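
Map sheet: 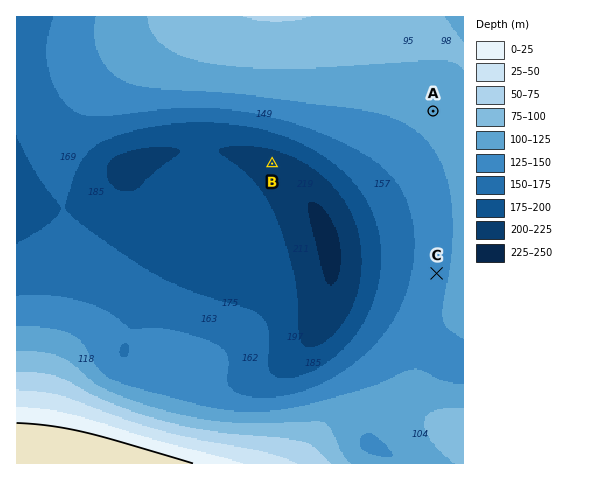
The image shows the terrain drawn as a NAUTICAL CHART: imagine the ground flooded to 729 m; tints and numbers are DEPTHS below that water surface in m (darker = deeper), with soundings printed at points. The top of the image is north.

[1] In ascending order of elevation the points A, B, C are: B C A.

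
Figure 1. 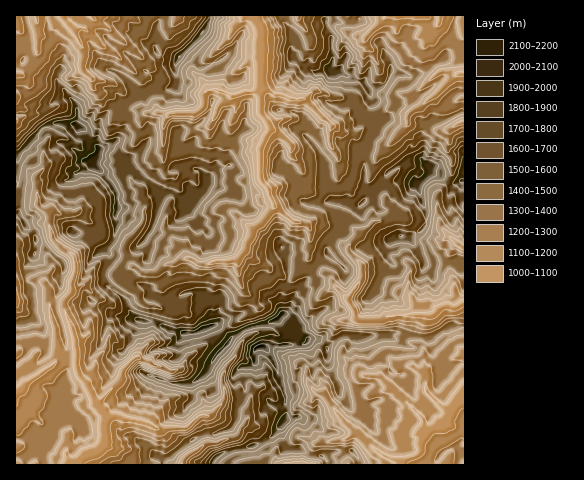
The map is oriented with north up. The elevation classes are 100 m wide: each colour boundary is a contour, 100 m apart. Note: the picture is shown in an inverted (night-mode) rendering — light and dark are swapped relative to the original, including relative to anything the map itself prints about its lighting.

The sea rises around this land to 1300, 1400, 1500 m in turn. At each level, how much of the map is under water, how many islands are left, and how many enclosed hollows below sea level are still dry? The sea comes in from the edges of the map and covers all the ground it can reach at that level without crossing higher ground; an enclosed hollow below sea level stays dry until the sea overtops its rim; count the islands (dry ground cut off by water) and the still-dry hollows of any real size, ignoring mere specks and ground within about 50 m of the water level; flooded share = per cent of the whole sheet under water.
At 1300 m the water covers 28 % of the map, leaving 0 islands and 0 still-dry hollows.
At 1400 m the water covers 39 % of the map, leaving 0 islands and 0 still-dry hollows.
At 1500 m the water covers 54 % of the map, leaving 0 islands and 0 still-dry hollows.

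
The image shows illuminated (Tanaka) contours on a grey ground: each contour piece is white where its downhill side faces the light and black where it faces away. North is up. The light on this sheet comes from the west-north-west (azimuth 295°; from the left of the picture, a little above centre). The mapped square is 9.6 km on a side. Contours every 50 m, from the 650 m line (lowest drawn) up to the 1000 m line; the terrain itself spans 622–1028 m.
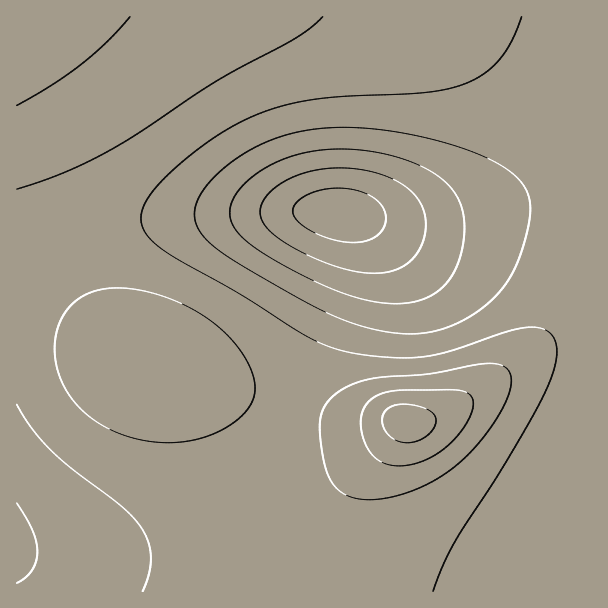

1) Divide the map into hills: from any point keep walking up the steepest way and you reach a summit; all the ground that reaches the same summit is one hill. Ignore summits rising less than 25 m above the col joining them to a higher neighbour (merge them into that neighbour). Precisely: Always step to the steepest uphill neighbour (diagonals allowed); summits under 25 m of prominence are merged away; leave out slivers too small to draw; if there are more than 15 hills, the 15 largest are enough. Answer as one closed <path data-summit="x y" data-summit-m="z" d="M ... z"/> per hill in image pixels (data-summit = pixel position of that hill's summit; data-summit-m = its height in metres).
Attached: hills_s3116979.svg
<path data-summit="405 422" data-summit-m="1028" d="M591 193l-45 5-118 22-50 0-34-8 6 16 0 24-4 21-10 30-34 71-28 97-12 26-14 19-14 13-13 7-24 8-26 4-79 11-48 0-27-6-1 38 575 1z"/><path data-summit="17 17" data-summit-m="981" d="M591 16l-574 0-1 245 34-17 28-10 39-10 32-4 99-8 87-1 43 9 30 2 50-6 88-18 45-5z"/><path data-summit="140 360" data-summit-m="936" d="M335 211l-116 3-93 9-61 15-42 20-7 5 1 290 27 6 48 0 79-11 26-4 24-8 13-7 14-13 14-19 12-26 28-97 34-71 10-30 4-21 0-24-2-10-6-6z"/>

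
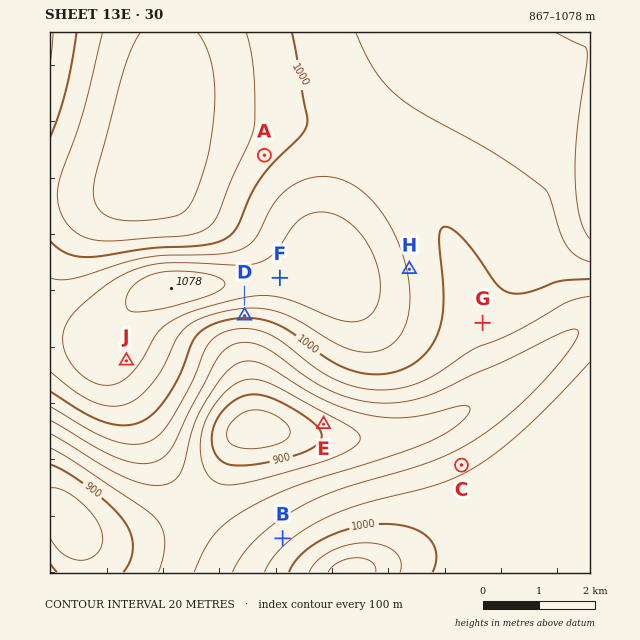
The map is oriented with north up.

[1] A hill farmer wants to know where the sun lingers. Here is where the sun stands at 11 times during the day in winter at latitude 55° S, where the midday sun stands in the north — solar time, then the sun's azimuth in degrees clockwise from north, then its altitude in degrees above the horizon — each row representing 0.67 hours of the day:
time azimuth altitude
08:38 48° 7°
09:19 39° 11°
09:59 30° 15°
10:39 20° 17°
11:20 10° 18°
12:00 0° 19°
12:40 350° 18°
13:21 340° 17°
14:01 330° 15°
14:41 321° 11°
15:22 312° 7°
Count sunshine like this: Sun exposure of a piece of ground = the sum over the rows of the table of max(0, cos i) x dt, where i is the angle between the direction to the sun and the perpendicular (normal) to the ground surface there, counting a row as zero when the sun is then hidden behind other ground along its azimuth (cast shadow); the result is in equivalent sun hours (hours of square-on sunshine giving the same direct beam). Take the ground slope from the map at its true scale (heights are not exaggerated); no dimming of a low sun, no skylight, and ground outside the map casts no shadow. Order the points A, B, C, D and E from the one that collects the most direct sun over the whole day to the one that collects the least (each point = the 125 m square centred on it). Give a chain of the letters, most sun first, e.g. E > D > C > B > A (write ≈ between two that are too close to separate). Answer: B ≈ C ≈ A > E > D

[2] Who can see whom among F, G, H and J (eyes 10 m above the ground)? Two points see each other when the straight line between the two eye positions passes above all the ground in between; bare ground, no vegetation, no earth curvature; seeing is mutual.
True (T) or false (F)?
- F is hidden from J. F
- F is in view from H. F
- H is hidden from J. T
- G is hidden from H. F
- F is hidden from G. T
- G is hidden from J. T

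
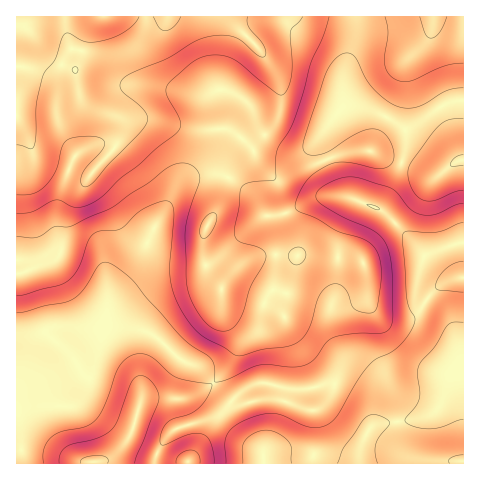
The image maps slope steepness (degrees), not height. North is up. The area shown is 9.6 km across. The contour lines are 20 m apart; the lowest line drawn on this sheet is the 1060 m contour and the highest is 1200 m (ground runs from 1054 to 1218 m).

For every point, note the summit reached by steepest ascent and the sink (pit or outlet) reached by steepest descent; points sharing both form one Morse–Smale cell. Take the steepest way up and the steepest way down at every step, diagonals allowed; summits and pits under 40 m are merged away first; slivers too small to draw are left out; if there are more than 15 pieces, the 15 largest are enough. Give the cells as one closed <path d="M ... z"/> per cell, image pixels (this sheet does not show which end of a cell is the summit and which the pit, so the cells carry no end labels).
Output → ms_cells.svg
<path d="M463 16l-446 0-1 394 23-4 34-2 19-32 13-45 22 1 24 5 30 27 18 8 31 32-4 10 4 11 13 16 20 16 1 11 199 0z"/><path d="M116 326l-11 1-13 45-19 32-34 2-23 5 4 12 2 41 241-1 0-10-20-16-13-16-4-7 4-14-31-33-18-7-30-27-15-4z"/><path d="M17 412l-1 51 5 1-1-41z"/>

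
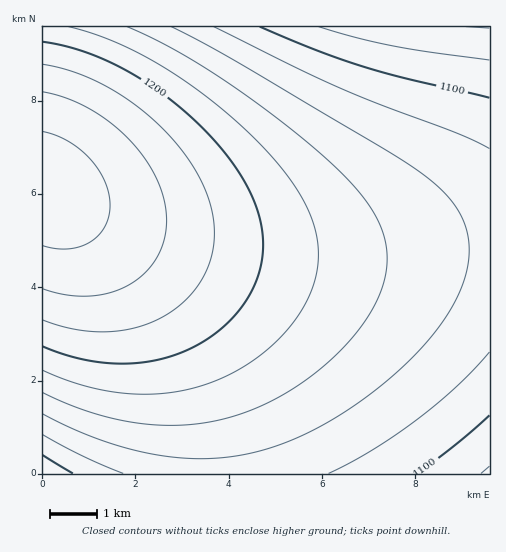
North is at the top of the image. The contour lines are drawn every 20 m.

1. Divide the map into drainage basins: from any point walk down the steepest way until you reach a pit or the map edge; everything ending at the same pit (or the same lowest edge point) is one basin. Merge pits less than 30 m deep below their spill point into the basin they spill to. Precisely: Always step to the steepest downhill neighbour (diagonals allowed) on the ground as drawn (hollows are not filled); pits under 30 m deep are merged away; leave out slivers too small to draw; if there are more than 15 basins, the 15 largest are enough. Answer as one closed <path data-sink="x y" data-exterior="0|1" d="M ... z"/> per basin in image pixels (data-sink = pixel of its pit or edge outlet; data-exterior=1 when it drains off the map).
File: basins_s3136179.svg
<path data-sink="489 27" data-exterior="1" d="M489 26l-446 0-1 162 20 13 44 20 59 17 57 11 62 6 83 0 78-7 44-2z"/><path data-sink="489 473" data-exterior="1" d="M58 198l-2 0 52 44 30 31 23 30 16 27 13 27 13 37 8 40 3 40 276-1-1-227-44 2-78 7-83 0-43-4-48-7-59-14-46-16z"/><path data-sink="43 473" data-exterior="1" d="M44 188l-2 1 0 284 171 1-1-31-9-49-13-37-17-35-25-36-22-26-40-38z"/>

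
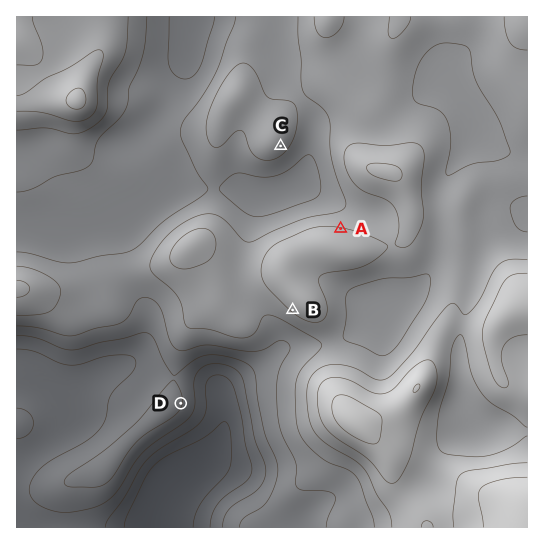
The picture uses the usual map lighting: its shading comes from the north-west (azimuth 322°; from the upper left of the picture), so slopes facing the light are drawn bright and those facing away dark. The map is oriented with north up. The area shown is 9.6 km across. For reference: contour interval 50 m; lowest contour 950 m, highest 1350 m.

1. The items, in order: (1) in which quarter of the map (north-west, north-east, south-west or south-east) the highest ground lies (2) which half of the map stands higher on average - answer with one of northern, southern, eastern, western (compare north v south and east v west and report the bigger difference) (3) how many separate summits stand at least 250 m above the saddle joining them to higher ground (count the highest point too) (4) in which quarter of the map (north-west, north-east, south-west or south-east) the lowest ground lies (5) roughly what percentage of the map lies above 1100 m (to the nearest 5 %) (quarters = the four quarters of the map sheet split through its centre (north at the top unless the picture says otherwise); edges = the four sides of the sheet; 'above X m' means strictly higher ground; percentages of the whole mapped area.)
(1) The highest ground is in the south-east quarter.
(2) Taken as a whole, the eastern half is higher than the western.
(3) There is 1 summit with 250 m or more of prominence.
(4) The lowest ground is in the south-west quarter.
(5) About 85 % of the map lies above 1100 m.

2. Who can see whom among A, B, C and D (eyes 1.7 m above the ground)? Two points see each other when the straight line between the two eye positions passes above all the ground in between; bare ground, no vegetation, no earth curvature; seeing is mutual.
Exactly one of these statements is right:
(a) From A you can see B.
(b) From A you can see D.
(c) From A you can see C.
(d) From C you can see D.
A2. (c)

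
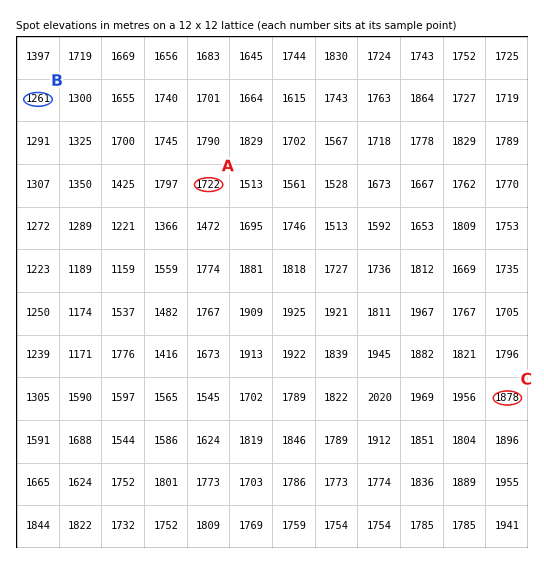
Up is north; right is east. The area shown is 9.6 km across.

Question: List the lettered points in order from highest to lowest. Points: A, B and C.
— C A B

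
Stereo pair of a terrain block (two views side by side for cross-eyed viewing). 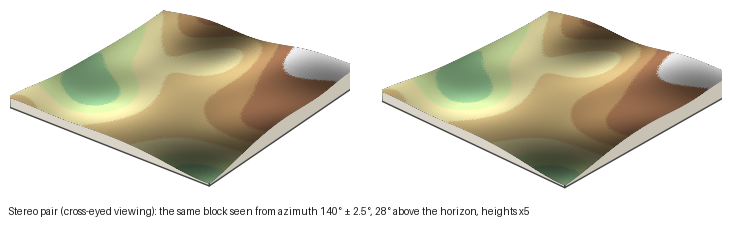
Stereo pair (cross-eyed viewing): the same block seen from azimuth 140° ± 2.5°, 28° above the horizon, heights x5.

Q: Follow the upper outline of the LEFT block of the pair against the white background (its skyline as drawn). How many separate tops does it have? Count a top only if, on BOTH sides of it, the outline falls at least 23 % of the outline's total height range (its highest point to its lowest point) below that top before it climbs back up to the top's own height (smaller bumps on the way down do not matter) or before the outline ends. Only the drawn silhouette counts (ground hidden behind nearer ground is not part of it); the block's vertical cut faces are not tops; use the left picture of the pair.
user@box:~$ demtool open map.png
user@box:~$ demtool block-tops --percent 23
1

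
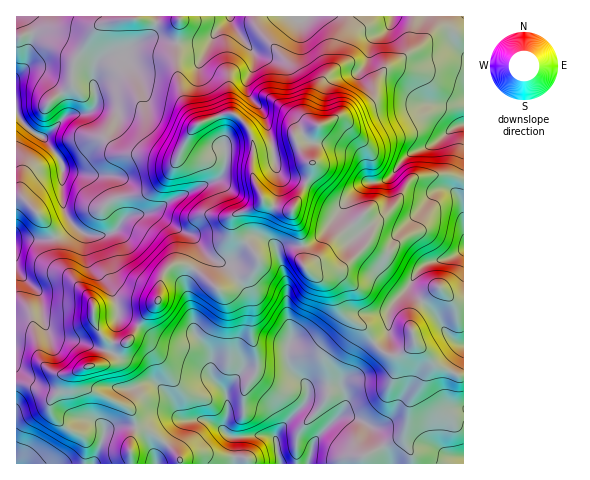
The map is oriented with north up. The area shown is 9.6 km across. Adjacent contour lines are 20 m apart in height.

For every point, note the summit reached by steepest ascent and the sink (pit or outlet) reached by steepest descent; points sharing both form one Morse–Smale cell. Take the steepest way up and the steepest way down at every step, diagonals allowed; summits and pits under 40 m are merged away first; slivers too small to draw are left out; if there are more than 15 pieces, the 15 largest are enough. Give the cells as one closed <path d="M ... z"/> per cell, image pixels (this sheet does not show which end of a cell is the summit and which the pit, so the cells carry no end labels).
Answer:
<path d="M263 199l-7 8-23 9 4 16 15 16 7 11-3 7-7 8-28 16-22-18-11-6-14-2-5 3-7 10-5 25-15 18-9 16-17 13-8 13-20 4-6 4 0 9 4 9 43 20 6 10 0 13 8-2 12 6 21 18 5 11 282 0 1-88-29-11-21-25-7 10-10 6-7 0-7-4-9-9-10-15-19-13-14-29-18-11-9-9-3-35-9-21-16-3z"/><path d="M179 16l-163 1 0 179 8 2 27 31 3 7 3 21 3 8 28 30 5 9 1 17 5 11 6 7 7 4 12 1 9-8 9-16 15-18 5-25 7-10 5-3 14 2 11 6 22 18 28-16 10-12-4-10-18-20-4-9 2-9 16-4 11-8 0-6-8-15-2-9 0-36-8-14-13-9-31 10-3 0-6-7-10-24-5-26z"/><path d="M463 16l-284 1-3 49 5 26 10 24 6 7 3 0 31-10 13 9 9 18-1 32 2 9 8 18 5 5 12 4 13 2 9 21 4 36 10-6 25-27 23-20 7 7 5 0 9-5 12-13 13-22 4-3 36-3 15 4z"/><path d="M449 175l-36 3-4 3-13 22-12 13-9 5-5 0-7-7-23 20-25 27-10 6 8 8 18 11 14 29 19 13 10 15 9 9 7 4 7 0 7-4 10-9-2-13 1-15 8-13 13-12 6-2 14 13 10 0 0-121z"/><path d="M21 197l-5 0 0 139 16 2 5 6 1 10 5 10 14 10 11 0 20-8 13-1 8-9 4-11 9-2-13-1-8-7-7-14-1-17-2-5-33-39-2-19-5-12z"/><path d="M83 368l-15 6-4 4-5 13-5 4-29-11-9 0 1 80 115-1-2-21 6-14-1-10-3-7-12-8-32-14-6-10z"/><path d="M440 288l-13 8-12 15-3 8 2 21 21 25 24 10 4 0 1-73-10-1z"/><path d="M28 337l-12 0 0 46 9 1 29 11 5-4 5-13 3-3-10-1-10-6-7-7-4-19z"/><path d="M143 429l-5 0-3 3-5 10 2 22 49-1-5-10-10-10-14-11z"/>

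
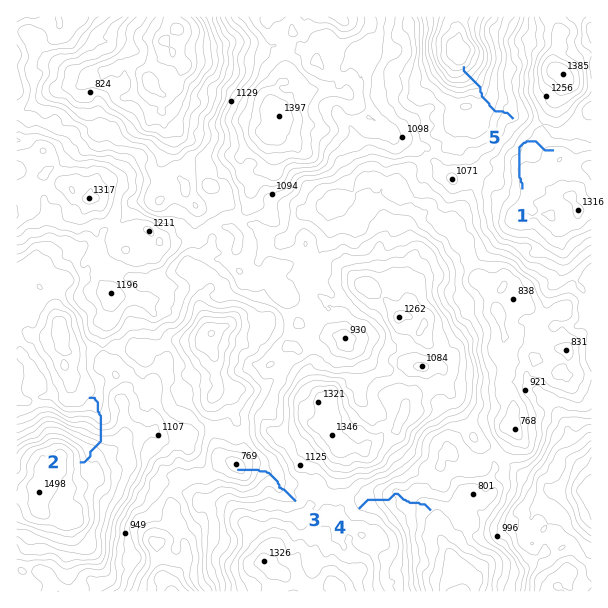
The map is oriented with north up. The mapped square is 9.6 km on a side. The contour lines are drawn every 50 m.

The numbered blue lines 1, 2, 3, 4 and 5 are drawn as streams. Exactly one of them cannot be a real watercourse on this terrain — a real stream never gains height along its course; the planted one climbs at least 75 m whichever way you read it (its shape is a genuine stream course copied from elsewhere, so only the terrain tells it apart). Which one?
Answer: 1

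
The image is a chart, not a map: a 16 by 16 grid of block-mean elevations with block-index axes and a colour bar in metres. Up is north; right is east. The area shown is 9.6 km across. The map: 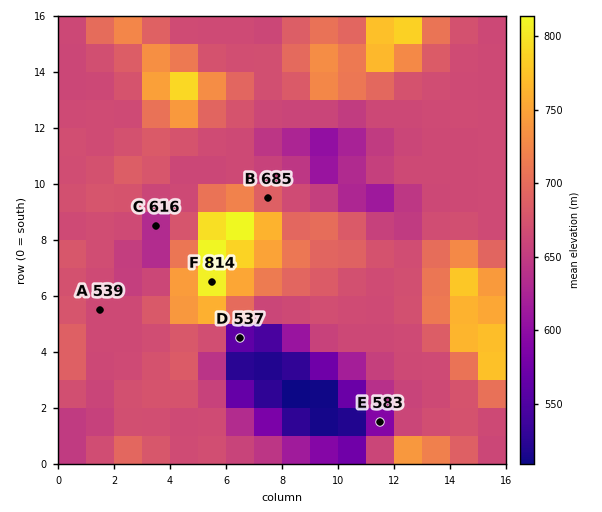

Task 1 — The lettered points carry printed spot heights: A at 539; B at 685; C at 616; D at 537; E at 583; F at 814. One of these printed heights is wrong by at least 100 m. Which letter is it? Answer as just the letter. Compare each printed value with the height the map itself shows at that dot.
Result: A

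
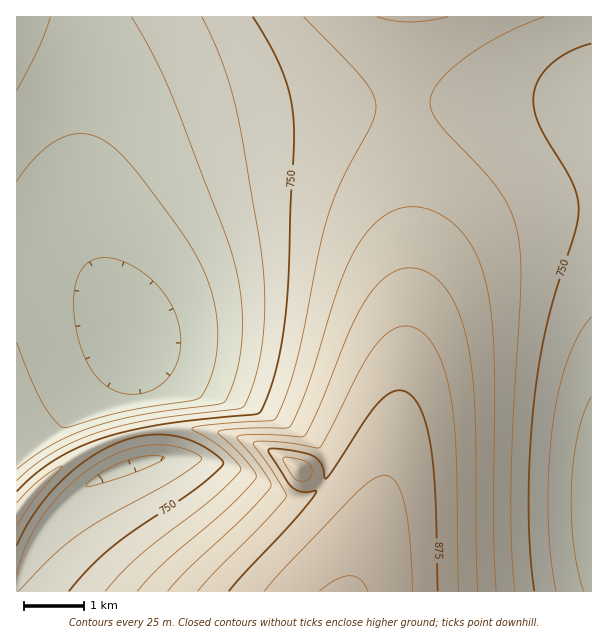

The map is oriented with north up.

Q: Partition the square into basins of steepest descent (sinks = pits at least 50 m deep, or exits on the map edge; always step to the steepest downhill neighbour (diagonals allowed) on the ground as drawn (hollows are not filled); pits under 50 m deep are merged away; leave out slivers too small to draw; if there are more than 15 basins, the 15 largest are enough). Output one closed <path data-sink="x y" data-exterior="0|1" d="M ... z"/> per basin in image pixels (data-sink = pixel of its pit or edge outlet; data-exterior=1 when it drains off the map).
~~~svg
<path data-sink="134 338" data-exterior="0" d="M402 16l-386 1 1 495 15-20 24-22 24-16 21-10 21-8 27-6 58 0 33 8 35 14 64 47 13 13 9 15 1 33 18-56 14-60 8-51 7-78 1-102-8-117z"/><path data-sink="591 507" data-exterior="1" d="M591 16l-188 1-1 79 8 117 0 80-2 42-8 70-12 69-15 56-23 58 1 4 241-1z"/><path data-sink="129 465" data-exterior="0" d="M195 428l-46 2-41 10-28 14-35 26-29 33 0 78 332 1 7-13 7-25 0-23-10-19-20-19-57-41-35-14z"/>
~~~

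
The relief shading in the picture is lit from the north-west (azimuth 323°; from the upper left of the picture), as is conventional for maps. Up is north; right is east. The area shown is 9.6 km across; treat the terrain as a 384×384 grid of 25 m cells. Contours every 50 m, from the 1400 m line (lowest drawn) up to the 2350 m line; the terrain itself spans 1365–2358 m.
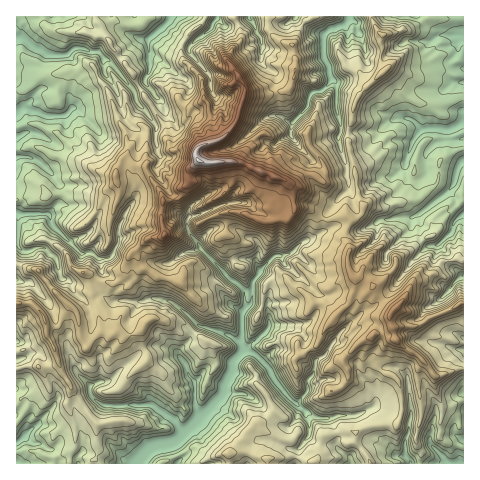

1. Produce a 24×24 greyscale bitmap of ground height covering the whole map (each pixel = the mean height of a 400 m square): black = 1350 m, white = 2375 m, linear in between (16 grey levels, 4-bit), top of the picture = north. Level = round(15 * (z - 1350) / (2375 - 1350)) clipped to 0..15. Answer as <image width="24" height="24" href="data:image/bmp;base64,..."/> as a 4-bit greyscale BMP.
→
<image width="24" height="24" href="data:image/bmp;base64,Qk2WAQAAAAAAAHYAAAAoAAAAGAAAABgAAAABAAQAAAAAACABAAATCwAAEwsAABAAAAAAAAAAAAAAABEREQAiIiIAMzMzAERERABVVVUAZmZmAHd3dwCIiIgAmZmZAKqqqgC7u7sAzMzMAN3d3QDu7u4A////ACIzMQETRlZVVEQjERI0QyERJFVUVVQzIiJERDIRElVCNEVUMzREMyIxETQjZVRVQzVUNUQxITI0V2VWZEVlVVUzMSFWWHZnZUZmZmQ0QhNWZoiWVFdnd3ZTMiJGh3mXZXZ2ZlVGUxRXeIinV1ZWZmZ3UyRmeJh4U1ZGV4d3QzNWeJd2VCNDRYl0VlRFaHZUNCMkZXqVZ3iGZ1QzMhEkZnqGeKq4d2QyIiMjZ3mqmau6dmQyISIkaIisy8y5hlMiIRI0V3eN3LqXdUMiIRIjNWZ725hXZEMhERESNVVorJZEU0IREREiNURoirdjQ1MiISIiMzNWe6d1I1VCIREjIzJFe3V2FEZSIREiMyEzV1R0EzZCERIzQyETJDVEISVCEQ=="/>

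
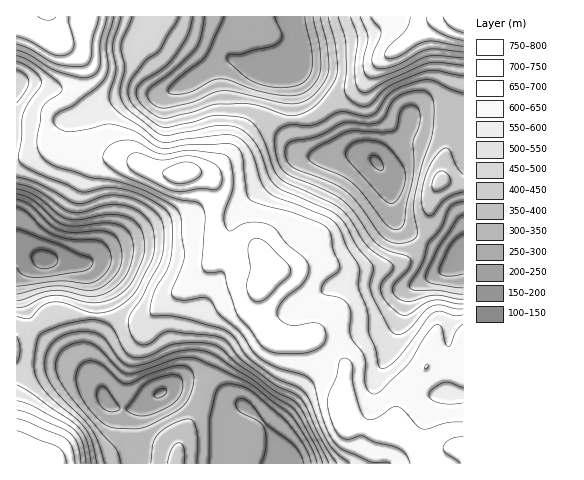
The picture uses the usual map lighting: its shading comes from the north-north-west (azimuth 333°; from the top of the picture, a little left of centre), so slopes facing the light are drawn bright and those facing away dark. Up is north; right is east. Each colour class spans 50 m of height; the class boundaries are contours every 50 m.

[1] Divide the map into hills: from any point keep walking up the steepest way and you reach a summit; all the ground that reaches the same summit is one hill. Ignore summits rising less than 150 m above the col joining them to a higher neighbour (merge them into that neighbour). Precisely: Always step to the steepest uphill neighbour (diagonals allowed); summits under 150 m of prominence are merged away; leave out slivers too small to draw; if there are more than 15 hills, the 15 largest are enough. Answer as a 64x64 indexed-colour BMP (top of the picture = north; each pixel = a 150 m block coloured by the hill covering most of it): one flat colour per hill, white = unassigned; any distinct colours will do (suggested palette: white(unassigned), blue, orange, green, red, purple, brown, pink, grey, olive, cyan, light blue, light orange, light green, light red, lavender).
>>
<image width="64" height="64" href="data:image/bmp;base64,Qk12CAAAAAAAAHYAAAAoAAAAQAAAAEAAAAABAAQAAAAAAAAIAAATCwAAEwsAABAAAAAAAAAA////ALR3HwAOf/8ALKAsACgn1gC9Z5QAS1aMAMJ34wB/f38AIr28AM++FwDox64AeLv/AIrfmACWmP8A1bDFADMzMzMzMzMzMRERERERERERERERERERERERERERERERMzMzMzMzMzMxEREREREREREREREREREREREREREREREzMzMzMzMzMzERERERERERERERERERERERERERERERETMzMzMzMzMzMRERERERERERERERERERERERERERERERMzMzMzMzMzMxEREREREREREREREREREREREREREREREzMzMzMzMzMzERERERERERERERERERERERERERERERETMzMzMzMzMzMRERERERERERERERERERERERERERERERMzMzMzMzMzMxEREREREREREREREREREREREREREREREzMzMzMzMxERERERERERERERERERERERERERERERERETMzMzMzMzERERERERERERERERERERERERERERERERERMzMzMzMzEREREREREREREREREREREREREREREREREREzMzMzMzMRERERERERERERERERERERERERERERERERETMzMzMzMRERERERERERERERERERERERERERERERERERMzMzMzMxEREREREREREREREREREREREREREREREREREzMzMzMxERERERERERERERERERERERERERERERERERETMzMzMzERERERERERERERERERERERERERERERERERERMzMzMzMREREREREREREREREREREREREREREREREREREzMzMzMzERERERERERERERERERERERERERERERERERETMzMzMzMRERERERERERERERERERERERERERERERERERMzMzMzMxEREREREREREREREREREREREREREREREREREzMzMzMzERERERERERERERERERERERERERERERERERETMzMzMzMRERERERERERERERERERERERERERERERERERMzMzMzMxEREREREREREREREREREREREREREREREREREzMzMzMzERERERERERERERERERERERERERERERERERETMzMzMzMRERERERERERERERERERERERERERERERERERMzMzMzMxEREREREREREREREREREREREREREREREREREzMzMzMzERERERERERERERERERERERERERERERERERETMzMzMzERERERERERERERERERERERERERERERERERERMzMzMzEREREREREREREREREREREREREREREREREREREzMRERERERERERERERERERERERERERERERERERERERETMRERERERERERERERERERERERERERERERERERERERERERERERERERERERERERERERERERERERERERERERERERERERERERERERERERERERERERERERERERERERERERERERERERERERERERERERERERERERERERERERERERERERERERERERERERERERERERERERERERERERERERERERERERERERERERERERERERERERERERERERERERERERERERERERERERERERERERERERERERERERERERERERERERERERERERERERERERERERERERERERERERERERERERERERERERERERERERERERERERERERERERERERERERERERERERERERERERERERERERERERERERERERERERERERERERERERERERERERERERERERERERERERERERERERERERERERERERERERERERERERERERERERERERERERERERERERERERERERERERERERERERERERERERERERERERERERERERERERERERERERERERERERERERERERERERERERERERIRERERERERERERERERERERERERERERERERERIiIiIiIiERERERERERERERERERERERERERERERERERIiIiIiIiIhEREREREREREREREREREREREREREREREREiIiIiIiIiIRERERERERERERERERERERERERERERERESIiIiIiIiIiERERERERERERERERERERERERERERERERIiIiIiIiIiIREREREUREREERERERERERERERERERERIiIiIiIiIiIhERERFEREREREEREREREREREREREREREiIiIiIiIiIiIREREUREREREREERERERERERERERERESIiIiIiIiIiIiIiIiREREREREREQRERERERERERERERIiIiIiIiIiIiIiIiJERERERERERERERBEREREREREREiIiIiIiIiIiIiIiIkREREREREREREREREERERERERESIiIiIiIiIiIiIiIiRERERERERERERERERBERERERERIiIiIiIiIiIiIiIiJERERERERERERERERERBEREREREiIiIiIiIiIiIiIiIkREREREREREREREREREQRERERERIiIiIiIiIiIiIiIiREREREREREREREREREREQREREREiIiIiIiIiIiIiIiJERERERERERERERERERERBERERESIiIiIiIiIiIiIiIkREREREREREREREREREREERERERIiIiIiIiIiIiIiIiREREREREREREREREREREQREREREiIiIiIiIiIiIiIiJERERERERERERERERERERBERERESIiIiIiIiIiIiIiIkREREREREREREREREREREERERERIiIiIiIiIiIiIiIi"/>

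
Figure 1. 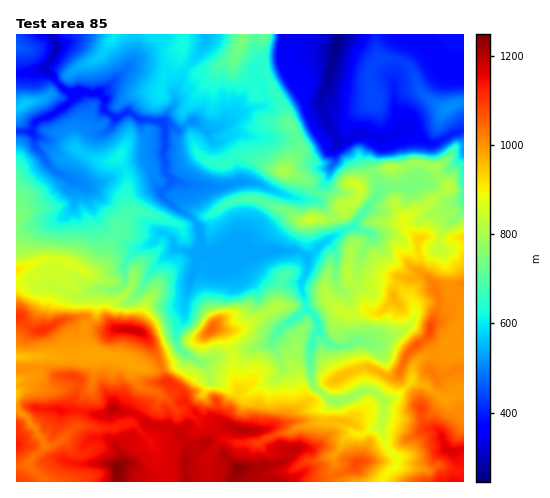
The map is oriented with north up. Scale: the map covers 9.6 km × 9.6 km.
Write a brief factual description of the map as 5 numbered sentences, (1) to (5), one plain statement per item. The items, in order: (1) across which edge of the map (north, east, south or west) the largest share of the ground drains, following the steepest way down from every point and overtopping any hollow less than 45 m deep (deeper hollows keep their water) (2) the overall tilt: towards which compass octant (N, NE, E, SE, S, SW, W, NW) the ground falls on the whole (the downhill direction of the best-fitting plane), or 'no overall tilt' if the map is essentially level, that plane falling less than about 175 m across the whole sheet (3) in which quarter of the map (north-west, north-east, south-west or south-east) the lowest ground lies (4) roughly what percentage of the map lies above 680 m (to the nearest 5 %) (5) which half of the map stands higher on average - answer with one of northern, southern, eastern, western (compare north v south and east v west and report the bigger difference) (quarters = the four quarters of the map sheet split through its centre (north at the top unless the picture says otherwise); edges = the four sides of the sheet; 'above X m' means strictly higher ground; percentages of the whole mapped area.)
(1) Drainage is mainly to the north: more ground falls towards that edge than towards any other.
(2) The general tilt is down to the north (the land rises towards the south).
(3) The lowest ground is in the north-east quarter.
(4) Ground above 680 m makes up about 55 % of the sheet.
(5) The southern half stands higher on average than the northern half.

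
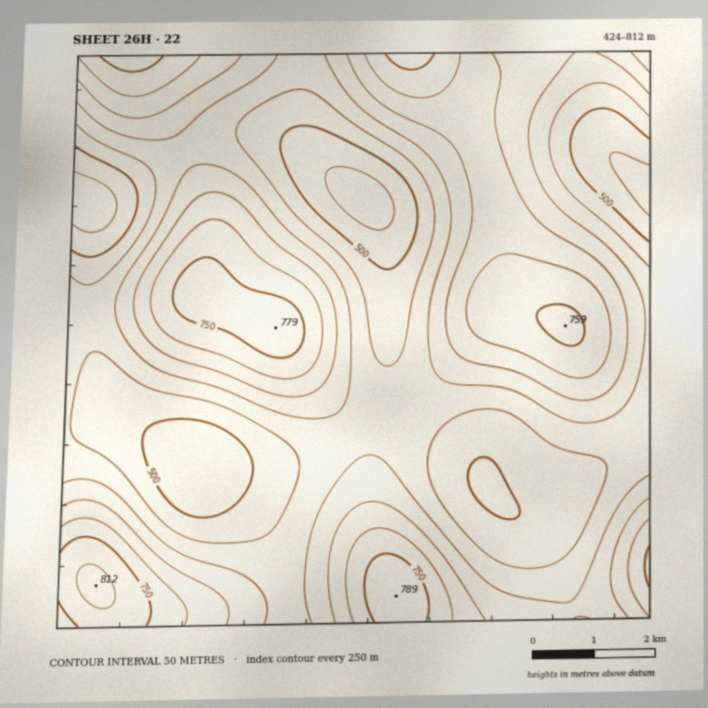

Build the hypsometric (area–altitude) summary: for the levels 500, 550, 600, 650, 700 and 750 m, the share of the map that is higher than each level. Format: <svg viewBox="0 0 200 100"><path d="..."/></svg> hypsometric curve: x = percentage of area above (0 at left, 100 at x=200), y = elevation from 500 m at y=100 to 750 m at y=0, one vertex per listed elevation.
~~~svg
<svg viewBox="0 0 200 100"><path d="M179 100l-35-20-46-20-35-20-29-20-22-20"/></svg>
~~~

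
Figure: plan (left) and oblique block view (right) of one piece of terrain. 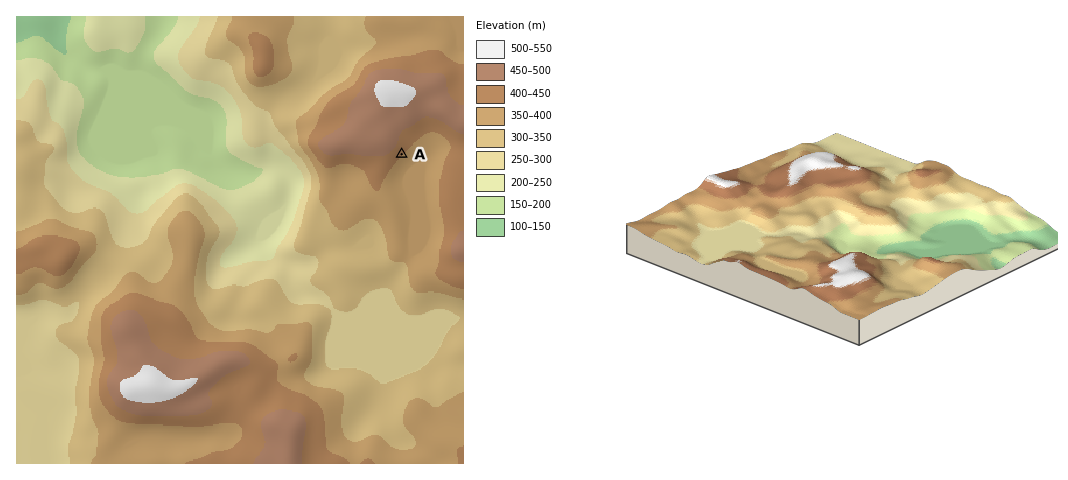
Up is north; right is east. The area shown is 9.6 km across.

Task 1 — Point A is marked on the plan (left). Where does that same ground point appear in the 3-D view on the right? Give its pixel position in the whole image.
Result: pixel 817 273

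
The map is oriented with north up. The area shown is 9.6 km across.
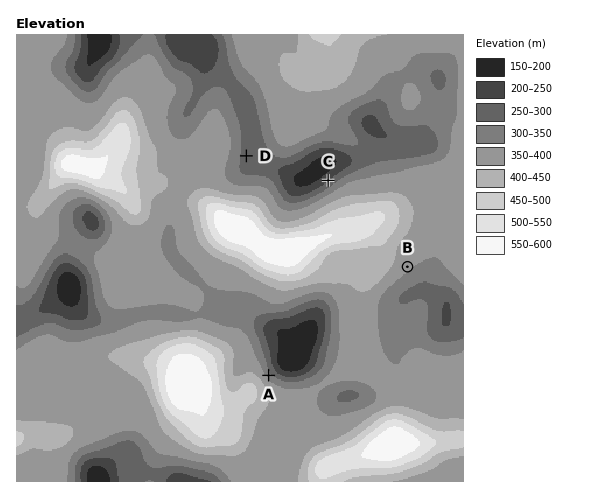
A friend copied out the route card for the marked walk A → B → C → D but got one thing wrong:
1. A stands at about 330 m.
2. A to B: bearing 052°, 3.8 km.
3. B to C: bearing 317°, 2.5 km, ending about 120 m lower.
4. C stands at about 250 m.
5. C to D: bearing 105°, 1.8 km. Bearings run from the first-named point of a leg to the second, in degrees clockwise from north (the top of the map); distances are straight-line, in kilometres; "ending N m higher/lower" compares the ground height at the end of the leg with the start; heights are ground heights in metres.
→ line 5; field bearing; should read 287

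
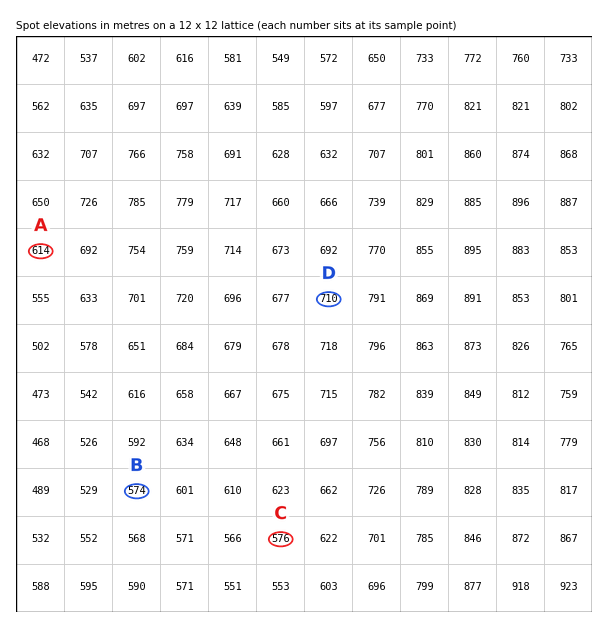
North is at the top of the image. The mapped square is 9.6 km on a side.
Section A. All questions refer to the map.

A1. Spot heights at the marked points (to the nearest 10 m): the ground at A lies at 610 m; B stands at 570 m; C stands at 580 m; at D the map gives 710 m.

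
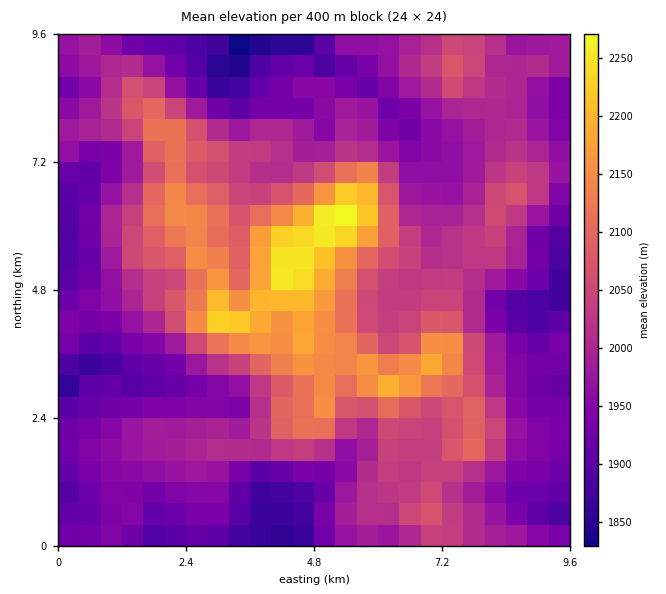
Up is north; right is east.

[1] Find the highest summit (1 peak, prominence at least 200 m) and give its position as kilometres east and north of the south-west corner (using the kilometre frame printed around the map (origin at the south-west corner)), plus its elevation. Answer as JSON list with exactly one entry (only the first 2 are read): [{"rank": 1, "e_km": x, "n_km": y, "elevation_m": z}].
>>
[{"rank": 1, "e_km": 5.24, "n_km": 6.16, "elevation_m": 2282}]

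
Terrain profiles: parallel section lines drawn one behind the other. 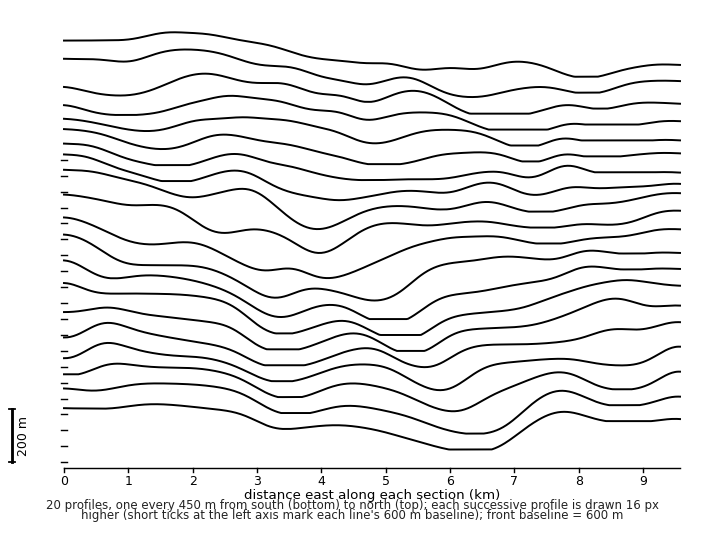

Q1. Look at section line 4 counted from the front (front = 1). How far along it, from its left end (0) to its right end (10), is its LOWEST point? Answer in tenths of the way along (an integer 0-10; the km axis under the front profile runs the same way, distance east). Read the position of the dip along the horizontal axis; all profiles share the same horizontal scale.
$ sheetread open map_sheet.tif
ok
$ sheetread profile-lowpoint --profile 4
6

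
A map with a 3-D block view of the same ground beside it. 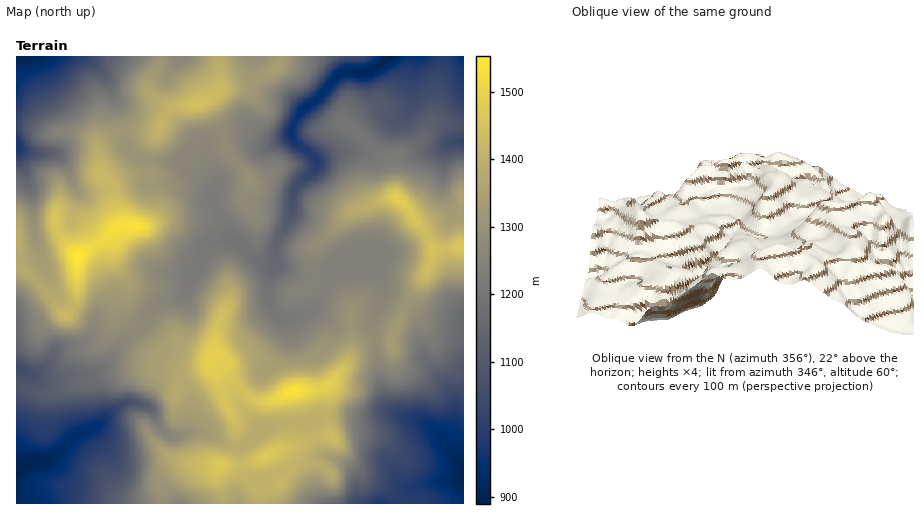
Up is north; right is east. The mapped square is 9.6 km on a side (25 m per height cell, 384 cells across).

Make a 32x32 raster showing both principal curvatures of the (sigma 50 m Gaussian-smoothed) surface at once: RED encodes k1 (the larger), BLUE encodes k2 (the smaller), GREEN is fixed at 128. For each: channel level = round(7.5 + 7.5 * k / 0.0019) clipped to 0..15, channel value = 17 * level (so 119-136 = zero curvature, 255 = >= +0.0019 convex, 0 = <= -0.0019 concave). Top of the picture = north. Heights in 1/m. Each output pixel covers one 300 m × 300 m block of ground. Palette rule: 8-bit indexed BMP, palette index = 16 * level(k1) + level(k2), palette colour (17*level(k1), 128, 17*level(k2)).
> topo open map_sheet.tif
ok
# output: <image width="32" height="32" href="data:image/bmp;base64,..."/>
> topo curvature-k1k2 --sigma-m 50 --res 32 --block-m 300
<image width="32" height="32" href="data:image/bmp;base64,Qk02CAAAAAAAADYEAAAoAAAAIAAAACAAAAABAAgAAAAAAAAEAAATCwAAEwsAAAABAAAAAAAAAIAAABGAAAAigAAAM4AAAESAAABVgAAAZoAAAHeAAACIgAAAmYAAAKqAAAC7gAAAzIAAAN2AAADugAAA/4AAAACAEQARgBEAIoARADOAEQBEgBEAVYARAGaAEQB3gBEAiIARAJmAEQCqgBEAu4ARAMyAEQDdgBEA7oARAP+AEQAAgCIAEYAiACKAIgAzgCIARIAiAFWAIgBmgCIAd4AiAIiAIgCZgCIAqoAiALuAIgDMgCIA3YAiAO6AIgD/gCIAAIAzABGAMwAigDMAM4AzAESAMwBVgDMAZoAzAHeAMwCIgDMAmYAzAKqAMwC7gDMAzIAzAN2AMwDugDMA/4AzAACARAARgEQAIoBEADOARABEgEQAVYBEAGaARAB3gEQAiIBEAJmARACqgEQAu4BEAMyARADdgEQA7oBEAP+ARAAAgFUAEYBVACKAVQAzgFUARIBVAFWAVQBmgFUAd4BVAIiAVQCZgFUAqoBVALuAVQDMgFUA3YBVAO6AVQD/gFUAAIBmABGAZgAigGYAM4BmAESAZgBVgGYAZoBmAHeAZgCIgGYAmYBmAKqAZgC7gGYAzIBmAN2AZgDugGYA/4BmAACAdwARgHcAIoB3ADOAdwBEgHcAVYB3AGaAdwB3gHcAiIB3AJmAdwCqgHcAu4B3AMyAdwDdgHcA7oB3AP+AdwAAgIgAEYCIACKAiAAzgIgARICIAFWAiABmgIgAd4CIAIiAiACZgIgAqoCIALuAiADMgIgA3YCIAO6AiAD/gIgAAICZABGAmQAigJkAM4CZAESAmQBVgJkAZoCZAHeAmQCIgJkAmYCZAKqAmQC7gJkAzICZAN2AmQDugJkA/4CZAACAqgARgKoAIoCqADOAqgBEgKoAVYCqAGaAqgB3gKoAiICqAJmAqgCqgKoAu4CqAMyAqgDdgKoA7oCqAP+AqgAAgLsAEYC7ACKAuwAzgLsARIC7AFWAuwBmgLsAd4C7AIiAuwCZgLsAqoC7ALuAuwDMgLsA3YC7AO6AuwD/gLsAAIDMABGAzAAigMwAM4DMAESAzABVgMwAZoDMAHeAzACIgMwAmYDMAKqAzAC7gMwAzIDMAN2AzADugMwA/4DMAACA3QARgN0AIoDdADOA3QBEgN0AVYDdAGaA3QB3gN0AiIDdAJmA3QCqgN0Au4DdAMyA3QDdgN0A7oDdAP+A3QAAgO4AEYDuACKA7gAzgO4ARIDuAFWA7gBmgO4Ad4DuAIiA7gCZgO4AqoDuALuA7gDMgO4A3YDuAO6A7gD/gO4AAID/ABGA/wAigP8AM4D/AESA/wBVgP8AZoD/AHeA/wCIgP8AmYD/AKqA/wC7gP8AzID/AN2A/wDugP8A/4D/AJiHh4eXl6imt6i5dIV1poWWqKeWdYSjsnKUppeXqKinmJeol4eHl4WFyJaWqKi4daaGp8iGhfq1pKeWhoWFdXaEhoaGh5iXdWW3lpiXl8m3pZWElqfG+aK2loWHmJeXhoaEg4WIl3Z1dZbox7e4t6Sk6diXl4SQ5aVldZeYmIaGh5iog4SXlnSG97RxlIRytYSDpqeXtunolJenl4eGdZeHh5eGdXJ0hcj4oLaEhnTYhnZ0hXaG15WVlpeGhnSGh3aGhoaGhmGy9pCyyIeFlteDlYSEhHTFc5R0c3N0dZaGl7i4p5eXppBwgdW4dYXXlcb299i4lremt4SEhoanp4W4lpanqLem19bIpqiElreWtVOV6vnl6aeWo5aop6eFl4KDlpaFhYaXmJiGhpW5l7h1ZYOThGTH+JaElqeolZanl7eDp6iohYWYmIeGlcmouJSXp4aWhXPXx4OmyHWVqIaXuYSClJaohIaHl4eUuMd1hqeGZnaohaamhLe3dJeXl4ans7fEhJiHhXaHqIOm14aWdnZ2h4eGloaGl8eFp4eHdZXG+7dyh4eHhZaXY4bot3R2hIWGdoaYl3WGx4aXd4dlltaD54OGl5d2hXV0lrjohnSWmIeGhpiYh3ampaV1hYXXlJT4dHaGqJaYh4SGp8iWhJaol4eGh4eHdnXWuHSWyJdylveEhqaWdoaGdnSnuIaFdIWWh3eHd4eGlrfplai2hYK4+pWHt2V1l4Z3hpWmhJaDlqeXdnd3d3Z1ZeeVp+eBlOa4xae3hYWVdoZ2hoWFt4G3ubiGdXZ2dnV058Xq54DopHWGuLfo+ramloaHdofIk4KnlseWdXVlhsfGY7XXoPqVloaXqMi3xpeGh4aGmLmocJSWl8i4hmWm+JaWpcaA2MeEhZemhXWnl4Z2hpiXlrdwtriXqLfW1vjHhZTWlGO1xnCllrZldYWWh4d1h6eox3Cyt6eYh6XY6YSXgumjt9i0lLq4l5aXmIaGh3aGyKfHtpBglaeXdZOkhpiC2IK0k3GXt6h2hYSEdYeHh7emhbnp5WCUpYWGlpWFhoO3YLOSg5XIp3SFt6eFhoeXp4WTsnKQlLWGhqemuKeVYpK22OnWtrmnlpa4yYZldZaHh6e0UOfqqJi3p3V2lreWpriXl5aGp4aWhofHpJWVlHV1ptiAoNjYqJeGdXWGqJinp4d2h4eXl3OFlqfG6ei4hYW4yKRgcMfIl5aYl4WXl3anh3Z3h7iUlajIhYWXl8jHppaUk7iQkOq3xqiHhoeXdqaHh4aXt3KWqMd1hZiXt5aGtsinubhwoHBytqeGmKiGhXV1dYRyloaGpriEZYbIh4aGuMmn2MWCtJCApoaGp4Y="/>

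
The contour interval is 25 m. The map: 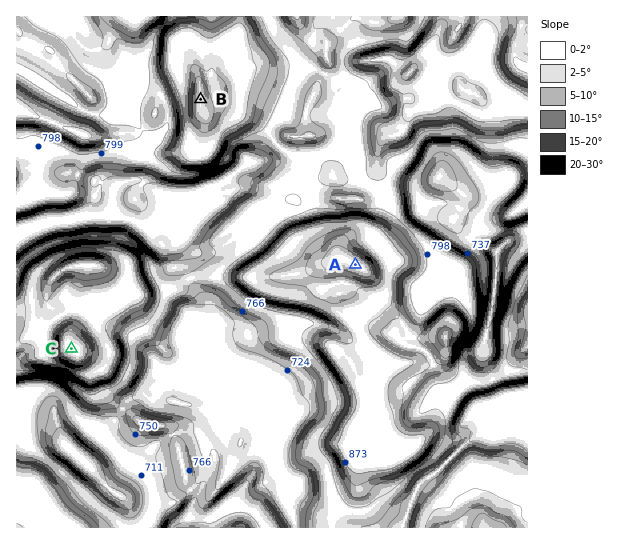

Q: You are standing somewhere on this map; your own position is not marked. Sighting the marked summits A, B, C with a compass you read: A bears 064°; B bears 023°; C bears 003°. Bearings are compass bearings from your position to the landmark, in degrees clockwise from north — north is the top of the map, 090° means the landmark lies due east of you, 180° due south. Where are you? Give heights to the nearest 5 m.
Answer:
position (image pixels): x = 69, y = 405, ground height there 715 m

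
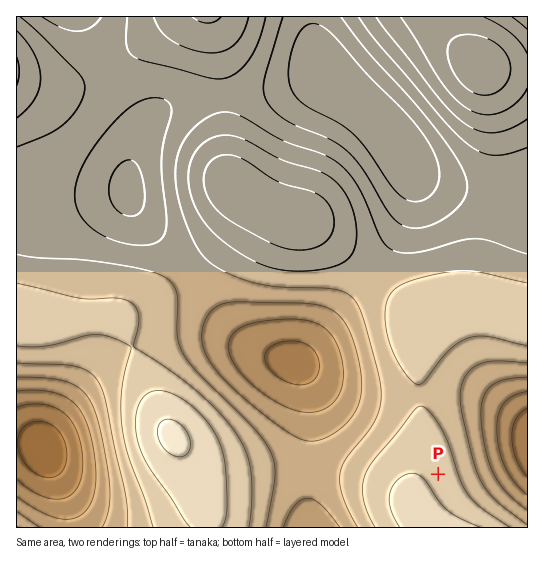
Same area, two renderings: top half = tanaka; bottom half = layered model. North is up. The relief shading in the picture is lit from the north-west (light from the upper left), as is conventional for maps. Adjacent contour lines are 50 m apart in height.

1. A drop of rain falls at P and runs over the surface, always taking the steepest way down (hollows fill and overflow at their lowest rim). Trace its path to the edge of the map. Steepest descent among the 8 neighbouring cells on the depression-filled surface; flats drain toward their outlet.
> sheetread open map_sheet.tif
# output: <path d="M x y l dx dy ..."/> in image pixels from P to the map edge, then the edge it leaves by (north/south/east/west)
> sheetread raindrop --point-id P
<path d="M438 474l1-1 43 0 8-4 7-2 4-2 2 0 6-3 4 0 9-4 4 0 1-1"/>
exit: east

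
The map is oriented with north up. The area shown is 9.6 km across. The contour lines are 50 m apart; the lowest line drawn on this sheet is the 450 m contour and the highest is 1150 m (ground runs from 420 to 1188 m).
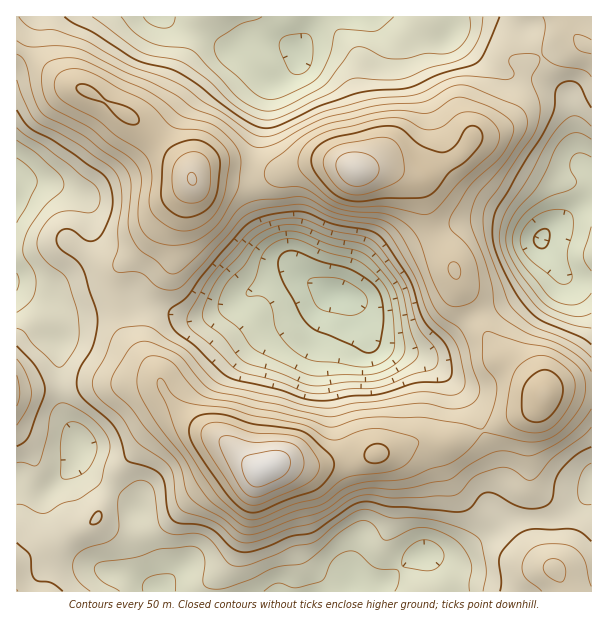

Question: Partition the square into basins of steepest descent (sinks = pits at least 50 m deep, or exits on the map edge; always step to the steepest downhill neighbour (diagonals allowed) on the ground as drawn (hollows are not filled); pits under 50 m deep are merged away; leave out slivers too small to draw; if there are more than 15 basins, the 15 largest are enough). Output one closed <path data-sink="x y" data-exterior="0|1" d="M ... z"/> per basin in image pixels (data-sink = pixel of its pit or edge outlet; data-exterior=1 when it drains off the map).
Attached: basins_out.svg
<path data-sink="336 294" data-exterior="0" d="M338 163l-26 0-31 11-27 6-20 0-12-4-28 2-6 10-30 36-14 22-26 23-3 7 0 26 7 30 6 10 28 29 10 24 12 15 11 10 39 24 30 25 6 0 15-6 45 1 50-8 42-14 33 0 37-12 39-16 9-5 10-13 0-3-26-26-19-13-13-21-16-33-13-21-6-18-12-16-7-15-12-50-4-4-20-6-39 0z"/><path data-sink="297 53" data-exterior="0" d="M566 16l-549 0-1 31 26 15 24 20 30 14 42 26 50 48 4 10 9-4 53 4 27-6 31-11 26 0 19 7 33-1 30 7 32-14 16-15 6-11 24-9 10-8 12-21 6-33 44-25 8-1-7-9z"/><path data-sink="353 585" data-exterior="0" d="M539 404l-5 5-40 18-45 15-33 0-42 14-50 8-45-1-16 6-7 10-6 31-9 30-11 23-10 12-4 9 0 7 348 1 1-4-5-10-20-27-5-14 0-30-6-22 0-50 3-15 8-13z"/><path data-sink="542 239" data-exterior="0" d="M591 16l-25 1 5 13 10 13-3-3-8 0-44 25-6 33-4 10-12 14-15 10-15 4-6 11-16 15-36 15 6 12 10 41 7 15 12 16 6 18 13 21 16 33 13 21 19 13 27 27 3-3 12-3 32 1z"/><path data-sink="17 203" data-exterior="1" d="M17 48l-1 342 50-2 27-4 66-2-3-11-28-29-6-10-7-30 0-26 3-7 26-23 14-22 26-30 8-11 0-7-4-6-24-25-32-27-36-22-30-14-24-20z"/><path data-sink="80 446" data-exterior="0" d="M159 382l-66 2-27 4-25 0-25 4 1 168 75-37 5-5 3-11 21-40 37-40 13-7 11 0 18 8 2 0-24-18-12-15z"/><path data-sink="158 590" data-exterior="0" d="M251 468l-12 0-11 4-34 24-24 24-23 12-27 0-16-8-8-6-4 5-18 7-15 11-42 19-1 31 199 1 1-8 4-9 15-20 12-33 9-43 6-9z"/><path data-sink="591 479" data-exterior="1" d="M576 388l-16 0-12 3-14 25-5 19 0 50 6 22 0 30 5 14 20 27 6 14 25 0 1-202z"/>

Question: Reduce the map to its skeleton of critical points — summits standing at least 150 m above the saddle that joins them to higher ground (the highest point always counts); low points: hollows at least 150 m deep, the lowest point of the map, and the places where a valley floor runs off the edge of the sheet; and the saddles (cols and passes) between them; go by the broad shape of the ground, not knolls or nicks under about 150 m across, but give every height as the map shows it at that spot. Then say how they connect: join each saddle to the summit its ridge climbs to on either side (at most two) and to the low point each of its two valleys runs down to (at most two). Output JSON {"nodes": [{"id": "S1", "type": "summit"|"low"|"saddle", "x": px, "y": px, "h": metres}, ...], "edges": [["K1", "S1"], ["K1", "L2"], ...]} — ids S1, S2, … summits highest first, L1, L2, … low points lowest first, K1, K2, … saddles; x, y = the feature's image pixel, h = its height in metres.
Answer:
{"nodes": [
{"id": "S1", "type": "summit", "x": 264, "y": 468, "h": 1188},
{"id": "S2", "type": "summit", "x": 356, "y": 170, "h": 1142},
{"id": "S3", "type": "summit", "x": 192, "y": 179, "h": 1103},
{"id": "L1", "type": "low", "x": 336, "y": 294, "h": 420},
{"id": "L2", "type": "low", "x": 542, "y": 239, "h": 493},
{"id": "L3", "type": "low", "x": 297, "y": 53, "h": 527},
{"id": "L4", "type": "low", "x": 353, "y": 585, "h": 568},
{"id": "K1", "type": "saddle", "x": 483, "y": 431, "h": 900},
{"id": "K2", "type": "saddle", "x": 251, "y": 180, "h": 888},
{"id": "K3", "type": "saddle", "x": 476, "y": 314, "h": 880},
{"id": "K4", "type": "saddle", "x": 540, "y": 56, "h": 800},
{"id": "K5", "type": "saddle", "x": 116, "y": 305, "h": 782}],
"edges": [["K1", "S1"], ["K1", "L1"], ["K1", "L4"], ["K2", "S2"], ["K2", "S3"], ["K2", "L1"], ["K2", "L3"], ["K3", "S1"], ["K3", "S2"], ["K3", "L1"], ["K3", "L2"], ["K4", "S2"], ["K4", "L2"], ["K4", "L3"], ["K5", "S1"], ["K5", "S3"], ["K5", "L1"], ["K5", "L4"]]}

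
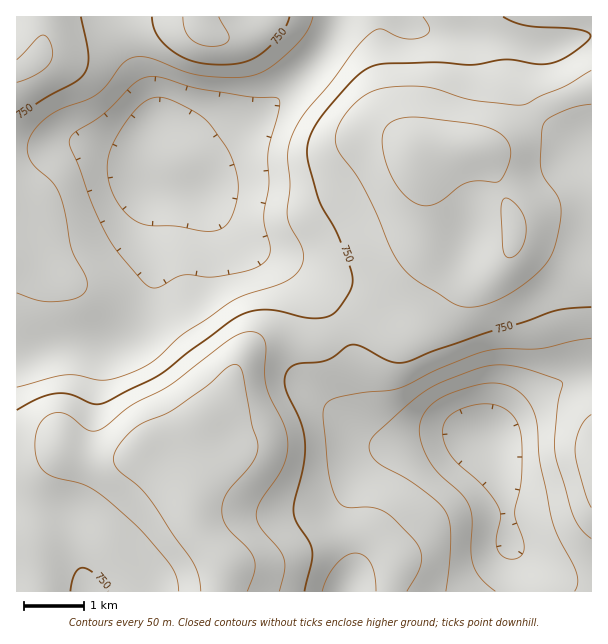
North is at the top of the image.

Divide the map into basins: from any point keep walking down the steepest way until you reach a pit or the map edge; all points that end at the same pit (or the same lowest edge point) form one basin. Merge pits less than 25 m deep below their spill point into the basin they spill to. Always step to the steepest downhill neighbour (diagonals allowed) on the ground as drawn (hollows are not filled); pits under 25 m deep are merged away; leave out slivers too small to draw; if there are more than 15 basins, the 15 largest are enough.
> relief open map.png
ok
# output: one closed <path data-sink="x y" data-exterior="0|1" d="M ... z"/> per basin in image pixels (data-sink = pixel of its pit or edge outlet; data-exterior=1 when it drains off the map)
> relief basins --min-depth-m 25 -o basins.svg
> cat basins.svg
<path data-sink="150 188" data-exterior="0" d="M591 16l-546 0-2 28-5 13-6 7-16 8 0 381 13 1 34-8 11 8 15 4 28 2 14-3 6-3 13-14 39-14 29-22 10-9 6-21 6-12 15-16 23-6 37 3 47-23 13 2 20 12 9 2 16-10 32-38 27-6 16-11 10-11 7-14 2-25-20-50-7-15-9-7 13-1 13-6 44-38 44-17z"/><path data-sink="489 440" data-exterior="0" d="M591 88l-43 16-44 38-13 6-13 1 9 7 27 65-2 25-7 14-10 11-16 11-27 6-24 30-14 13-10 5-9-2-20-12-13-2-47 23-37-3-23 6-15 16-6 12-6 21-10 9-29 22-39 14-12 12 0 3 43 43 17 33 27 34 42-3 68-26 19-4 17 0 15 13 11 15 0 7-6 20 1 5 200-1z"/><path data-sink="87 591" data-exterior="1" d="M63 446l-24 6-23 3 0 84 11 2 5 5 5 24 1 22 185-1 1-25-2-6-24-29-17-33-44-44-11 4-25 2-27-6z"/><path data-sink="345 591" data-exterior="1" d="M371 532l-17 0-19 4-68 26-42 3-2 26 167 1 7-25 0-7-11-15z"/>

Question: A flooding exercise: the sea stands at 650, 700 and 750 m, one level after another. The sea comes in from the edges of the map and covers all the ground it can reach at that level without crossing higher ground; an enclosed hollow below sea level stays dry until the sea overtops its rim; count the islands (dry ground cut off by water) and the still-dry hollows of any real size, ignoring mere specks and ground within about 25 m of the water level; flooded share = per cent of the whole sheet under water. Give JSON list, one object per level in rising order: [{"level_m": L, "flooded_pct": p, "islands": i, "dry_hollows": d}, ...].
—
[{"level_m": 650, "flooded_pct": 10, "islands": 0, "dry_hollows": 1}, {"level_m": 700, "flooded_pct": 37, "islands": 0, "dry_hollows": 0}, {"level_m": 750, "flooded_pct": 55, "islands": 0, "dry_hollows": 0}]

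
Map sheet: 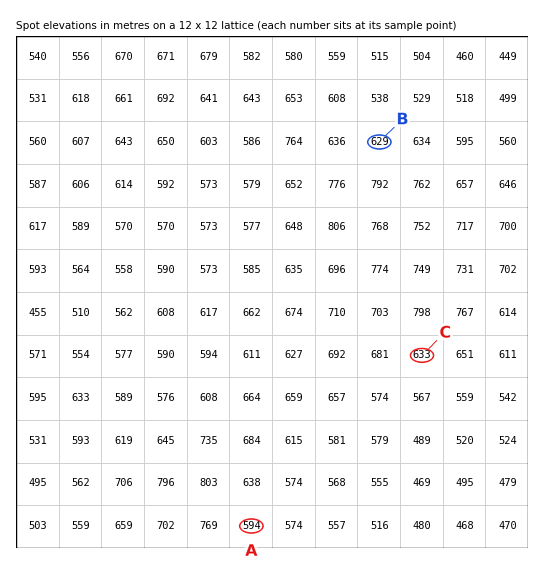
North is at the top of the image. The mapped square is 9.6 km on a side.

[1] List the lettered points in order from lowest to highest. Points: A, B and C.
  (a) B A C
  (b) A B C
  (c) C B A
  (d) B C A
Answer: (b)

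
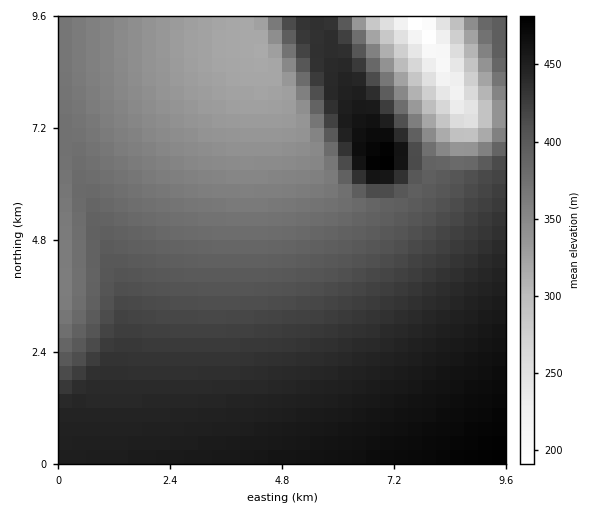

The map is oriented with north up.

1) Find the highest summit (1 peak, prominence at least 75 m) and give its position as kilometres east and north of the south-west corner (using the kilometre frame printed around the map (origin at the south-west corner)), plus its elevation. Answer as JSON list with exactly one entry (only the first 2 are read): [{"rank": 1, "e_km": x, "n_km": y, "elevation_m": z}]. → [{"rank": 1, "e_km": 7.04, "n_km": 6.44, "elevation_m": 484}]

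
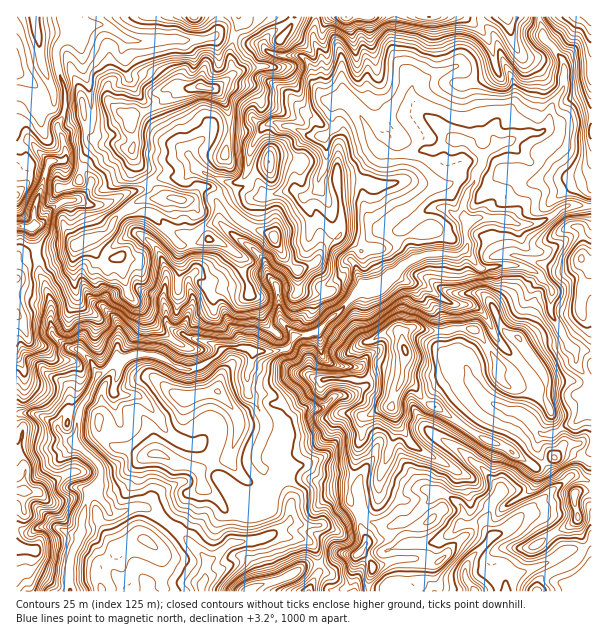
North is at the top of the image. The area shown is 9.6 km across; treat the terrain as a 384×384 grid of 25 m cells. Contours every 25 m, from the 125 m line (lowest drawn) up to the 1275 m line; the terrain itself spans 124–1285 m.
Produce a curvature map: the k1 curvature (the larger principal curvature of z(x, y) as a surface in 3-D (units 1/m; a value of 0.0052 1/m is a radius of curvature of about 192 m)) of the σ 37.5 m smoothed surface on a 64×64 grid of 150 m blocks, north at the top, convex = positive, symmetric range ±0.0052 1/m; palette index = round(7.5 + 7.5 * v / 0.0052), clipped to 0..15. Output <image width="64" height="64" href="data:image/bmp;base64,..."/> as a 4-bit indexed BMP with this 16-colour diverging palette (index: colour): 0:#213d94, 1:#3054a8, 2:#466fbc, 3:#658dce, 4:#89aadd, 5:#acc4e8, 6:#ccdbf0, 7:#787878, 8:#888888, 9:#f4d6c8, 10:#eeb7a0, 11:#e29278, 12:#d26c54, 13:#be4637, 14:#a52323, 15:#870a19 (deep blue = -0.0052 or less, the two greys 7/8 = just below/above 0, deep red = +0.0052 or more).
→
<image width="64" height="64" href="data:image/bmp;base64,Qk12CAAAAAAAAHYAAAAoAAAAQAAAAEAAAAABAAQAAAAAAAAIAAATCwAAEwsAABAAAAAAAAAAlD0hAKhUMAC8b0YAzo1lAN2qiQDoxKwA8NvMAHh4eACIiIgAyNb0AKC37gB4kuIAVGzSADdGvgAjI6UAGQqHAKynuXi7mImJqpmKvv/cqYh73vq9d4iZmqyXuYm9yod4m5qXirl4iHiYiHeImaz/+pmmqp+GeIeol6uoeIrIeIeKqYeJuXiHeJiIiZeIl3nfyIadj8mJmsmGmoeIiJzKh4jKh4qpiId4mZqXmpqYeIzcup+/rMu6z5eKl3epiIvIq9qIiamZiImpiImJuoiHiaev//hXiZmL6oirvdyYd6m666qIqamZmpiHiad4d4h4d8to/bp3iHi9mYmqvulnmae7mXd6mJmpiIeJp3iHeJm8mFn5iamZiHvZd4d4v8q4qphtqJuImZiIeHmpm6mJiJdYa9h3ibypd6mqh3h3v/q9yLt3u2iJiImImJqprLqIunl+mph4icqpuI2XeHdo+ap86ojaioh3iaiYqYd4uXiemc2KuImInKjIi/p3d4v2m9+96pmamIeJupmoeIeZZ3m523nImqmKiLiHnumJnenN24aId5iph3mqu4eImIqYeJnKisiHd3epnLd3npad+5ua3KuompmHiXfId5uYiJvKiLuK2Hh3l6r8h2iLqaipnXeM79iJyoiKq7l4uHeHeHiJnXjpiIeK/qmYZp/ahWusmGi5l6ibqrupiauXeIiId4meiLx3ie+oeJmc/L7czbloiJiJu6mrqHeHiqd4iImqZ524nonfyIh4mv+XnNmXyXiXaaypiImHeHh4x3iHiK2ojNh9jeh4h4v/yZiozerKmpqauoh3iXiIiHfJiJh3eNmK6GmvdniJ/6iIiIa5i825b5nJh4eZiZiHd7qYiHibqorHeelWd7/Hd4iIu7Z5mXmcqMqYmah4qHd3yYiXd8/+3O6b25iP+XeIeIefyYeomoipu5qqiIiodnvamaiZiazKmt7Xfv2HeHeHd6+Jh6uZmMiOeIiImruprZWKiGm9x4eZndfOqXeIiImqvWaIq6uorI+KuIm8u8zJiJmIh5+3iaaL+dh4d4iJy6icd4isuXeOm9i7rMqYmtl3mau63///14rLqHeIiJ2Yh6yryb15iI+YyKvMp3d43JeIiv/8qpqLqLyHh3iIq5mI2oiJ6Wrf/I+HmrmJioitypvOufhqqYqorJqHd3ebmIzIh3rKnsmZr4mnhnm9/nuqd4pr+r/+qYiuuXd4d9uIrYh4iZ//uHfsh/iYn/26iJd3ra+7mo/+ic2HaHd66InpiId5n5W+qOuHnKr9eYidmHj/iYeYms/7zIm8qK+o3riaiYqsiI+3vceavquOqup5fvmryZqbh63e/+3//Z3Zual5mrunnrnvpqvbf7rM6bmelsnrdo12icq3e4icn4WJp6q6yLiMvseov8qPuKzJypyp6pyJnXeI2oe6Z3juhnmoqci4qYnsl73+uI3ZnKu937n8vMupl3e9eriai/qYiqiI2KmXiPnLivmandjLqXvbqd6Zz7eHd6qar///uqqZxnjIupeY6MrMydmMysh3frh1vnWq2WiImIvZd4m5qqqJmLm6eYvJuqqqyGrJeYedpojfubraupeM65iHtZiZmIuqmamJmtepmZq6m8Znh6z6vfvfl3rImoiKmompuXit2Zq6qJiK2Jmbq8h7x3d7/qift27HaMu7qXh4iJu93bh3isqruqrbmIm5qI3u7P+net53etyrm7u6u6rLapiJiqh4udmqjavduJd4zHetuIm8+4d5m9mHiIqqq8q8mZiavri4p1i+iIn5Zny4iZqIneu7qYmI6Yd3eJmZqJqph4iK7trdp92Jmd+qy4qKuXnsh7t5iYjYeIeIiZmXiIhoqoibq/fM3JmHjel3qJnKnLeIq4iJidiIh3iIiKnJqqmayoiI+H/XaKiHvty97KaLhneal5mKx3iHiIiJuKyYmYiNt4r7eP6azbh4mbuKysmZl6h5l4u4iZiIiJmoi6h4iHiru5+q/P55rKqZiGnMmIqY2YqnnairvLqpmJuYuIiZmIiJjLn4zYiIuqqImYib2LroiqiPqZmImpiHioipmYiJmZmK2LarmZeruIiYir3Im9iJup+Zh3eIiIiJuZmIh3iIm4yot5yIicx3iHiqv5eL2ru6jqd3eIiIiYmYmZiIiHeMmpzYq5u8vJmHiIiPhnvbiZmNqHd4mYiIeYqXiJmYd32XrZirl4isd3eIh3+amqrJdnu4eIiYiZh3iZiIiImInpi8a32JmLt3h4iHf6q3p4mpuLiImIiIiImYiJiIiId+iLuKvoiZu4eHiHdvpppqvJyZqIiYeIh4iIiIiIiXh215qsiuiLy77JiIZ2+HjcyXuXiYiYeHiIeIh3d4iJenfYqI6K6L2ZmKvKlnvnecl3q2d4eYiIeIh4mHeIaImKuNqYnnzIy4iLypzt/6qqyXfpeIeJiZh4iImZiJp5ipiZ2Yjbjpe8hombu8/OyayXi8Z6iKqLmIeJqpqqzpqauXnXifitepu5qYirfYfeuYrLp4yI2pyHd4iIiIn6nJqnideLx8p4ineaqqusx7vO///6rIfqm3d3eYd3evismbh42H2oyXiKeJiImIvJ2omIiXu9l/m6d3iJh2ZsuMu8qHjXjZi4eJqIh4iGiqfKeWvarp5399hnd5mXZn6K6qmamNiNmYh4qYeIiHeIhayXjOq4vWj352d3modnvYvZdYi4yJ2Jh4iYiIh4eKqGjKqIrZete6fIZ3eJeIvYfLiGmKi4rHd4iZqqq7zN7bqbmaupyY7v7u7t7u7dy4qsq7rLqq"/>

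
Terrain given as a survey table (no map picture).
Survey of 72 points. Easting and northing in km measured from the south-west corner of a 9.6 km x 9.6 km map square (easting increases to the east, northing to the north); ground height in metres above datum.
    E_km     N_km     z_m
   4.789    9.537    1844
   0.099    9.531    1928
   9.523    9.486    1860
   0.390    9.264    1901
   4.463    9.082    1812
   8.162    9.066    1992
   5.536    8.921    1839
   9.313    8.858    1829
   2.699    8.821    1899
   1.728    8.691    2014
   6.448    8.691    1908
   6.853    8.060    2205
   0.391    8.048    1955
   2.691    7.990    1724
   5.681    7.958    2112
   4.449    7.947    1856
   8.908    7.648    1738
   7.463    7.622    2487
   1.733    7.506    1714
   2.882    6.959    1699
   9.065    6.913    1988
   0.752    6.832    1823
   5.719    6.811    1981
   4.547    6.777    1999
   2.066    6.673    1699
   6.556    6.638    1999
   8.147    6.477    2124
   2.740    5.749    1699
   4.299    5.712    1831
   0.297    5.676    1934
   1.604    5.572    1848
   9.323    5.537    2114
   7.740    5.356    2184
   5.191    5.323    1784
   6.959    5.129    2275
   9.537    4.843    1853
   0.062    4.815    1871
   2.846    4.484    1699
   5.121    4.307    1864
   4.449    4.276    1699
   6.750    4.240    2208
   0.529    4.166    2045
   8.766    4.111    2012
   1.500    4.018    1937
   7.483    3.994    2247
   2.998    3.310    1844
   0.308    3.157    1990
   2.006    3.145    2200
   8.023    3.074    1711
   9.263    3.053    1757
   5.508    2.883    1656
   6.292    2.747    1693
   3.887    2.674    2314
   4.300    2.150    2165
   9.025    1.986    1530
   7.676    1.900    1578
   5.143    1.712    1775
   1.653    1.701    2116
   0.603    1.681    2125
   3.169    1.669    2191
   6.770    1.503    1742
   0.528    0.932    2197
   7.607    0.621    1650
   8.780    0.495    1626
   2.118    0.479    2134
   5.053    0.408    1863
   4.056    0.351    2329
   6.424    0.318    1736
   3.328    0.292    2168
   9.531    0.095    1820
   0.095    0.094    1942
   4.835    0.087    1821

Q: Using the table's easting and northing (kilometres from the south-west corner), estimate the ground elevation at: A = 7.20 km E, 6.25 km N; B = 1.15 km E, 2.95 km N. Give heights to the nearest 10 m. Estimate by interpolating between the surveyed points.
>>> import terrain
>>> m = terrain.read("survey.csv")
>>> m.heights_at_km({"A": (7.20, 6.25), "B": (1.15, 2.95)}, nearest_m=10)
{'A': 2080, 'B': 2060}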